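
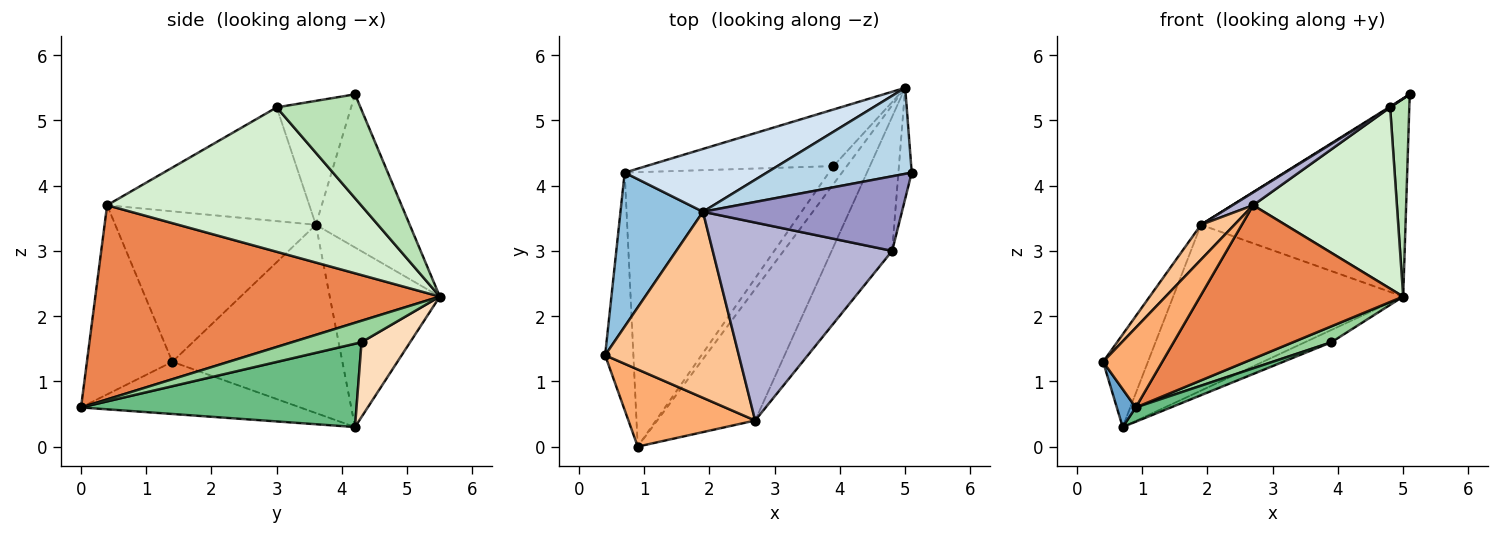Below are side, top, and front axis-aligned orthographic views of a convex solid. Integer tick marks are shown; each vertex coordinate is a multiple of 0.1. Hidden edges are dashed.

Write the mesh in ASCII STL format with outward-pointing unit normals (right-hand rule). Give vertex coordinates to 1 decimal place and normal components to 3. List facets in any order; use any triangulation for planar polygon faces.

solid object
 facet normal -0.877 -0.076 -0.475
  outer loop
   vertex 0.9 0.0 0.6
   vertex 0.4 1.4 1.3
   vertex 0.7 4.2 0.3
  endloop
 endfacet
 facet normal -0.890 0.235 0.390
  outer loop
   vertex 1.9 3.6 3.4
   vertex 0.7 4.2 0.3
   vertex 0.4 1.4 1.3
  endloop
 endfacet
 facet normal -0.388 0.845 0.367
  outer loop
   vertex 1.9 3.6 3.4
   vertex 5.1 4.2 5.4
   vertex 5.0 5.5 2.3
  endloop
 endfacet
 facet normal -0.408 0.854 0.323
  outer loop
   vertex 1.9 3.6 3.4
   vertex 5.0 5.5 2.3
   vertex 0.7 4.2 0.3
  endloop
 endfacet
 facet normal 0.790 -0.466 -0.399
  outer loop
   vertex 2.7 0.4 3.7
   vertex 0.9 0.0 0.6
   vertex 5.0 5.5 2.3
  endloop
 endfacet
 facet normal -0.720 -0.498 0.483
  outer loop
   vertex 2.7 0.4 3.7
   vertex 0.4 1.4 1.3
   vertex 0.9 0.0 0.6
  endloop
 endfacet
 facet normal -0.742 -0.124 0.659
  outer loop
   vertex 2.7 0.4 3.7
   vertex 1.9 3.6 3.4
   vertex 0.4 1.4 1.3
  endloop
 endfacet
 facet normal 0.364 0.198 -0.910
  outer loop
   vertex 3.9 4.3 1.6
   vertex 0.7 4.2 0.3
   vertex 5.0 5.5 2.3
  endloop
 endfacet
 facet normal 0.377 -0.048 -0.925
  outer loop
   vertex 3.9 4.3 1.6
   vertex 0.9 0.0 0.6
   vertex 0.7 4.2 0.3
  endloop
 endfacet
 facet normal 0.768 -0.424 -0.480
  outer loop
   vertex 3.9 4.3 1.6
   vertex 5.0 5.5 2.3
   vertex 0.9 0.0 0.6
  endloop
 endfacet
 facet normal 0.967 -0.221 -0.124
  outer loop
   vertex 4.8 3.0 5.2
   vertex 5.0 5.5 2.3
   vertex 5.1 4.2 5.4
  endloop
 endfacet
 facet normal 0.818 -0.463 -0.343
  outer loop
   vertex 4.8 3.0 5.2
   vertex 2.7 0.4 3.7
   vertex 5.0 5.5 2.3
  endloop
 endfacet
 facet normal -0.529 -0.009 0.849
  outer loop
   vertex 4.8 3.0 5.2
   vertex 5.1 4.2 5.4
   vertex 1.9 3.6 3.4
  endloop
 endfacet
 facet normal -0.535 -0.055 0.843
  outer loop
   vertex 4.8 3.0 5.2
   vertex 1.9 3.6 3.4
   vertex 2.7 0.4 3.7
  endloop
 endfacet
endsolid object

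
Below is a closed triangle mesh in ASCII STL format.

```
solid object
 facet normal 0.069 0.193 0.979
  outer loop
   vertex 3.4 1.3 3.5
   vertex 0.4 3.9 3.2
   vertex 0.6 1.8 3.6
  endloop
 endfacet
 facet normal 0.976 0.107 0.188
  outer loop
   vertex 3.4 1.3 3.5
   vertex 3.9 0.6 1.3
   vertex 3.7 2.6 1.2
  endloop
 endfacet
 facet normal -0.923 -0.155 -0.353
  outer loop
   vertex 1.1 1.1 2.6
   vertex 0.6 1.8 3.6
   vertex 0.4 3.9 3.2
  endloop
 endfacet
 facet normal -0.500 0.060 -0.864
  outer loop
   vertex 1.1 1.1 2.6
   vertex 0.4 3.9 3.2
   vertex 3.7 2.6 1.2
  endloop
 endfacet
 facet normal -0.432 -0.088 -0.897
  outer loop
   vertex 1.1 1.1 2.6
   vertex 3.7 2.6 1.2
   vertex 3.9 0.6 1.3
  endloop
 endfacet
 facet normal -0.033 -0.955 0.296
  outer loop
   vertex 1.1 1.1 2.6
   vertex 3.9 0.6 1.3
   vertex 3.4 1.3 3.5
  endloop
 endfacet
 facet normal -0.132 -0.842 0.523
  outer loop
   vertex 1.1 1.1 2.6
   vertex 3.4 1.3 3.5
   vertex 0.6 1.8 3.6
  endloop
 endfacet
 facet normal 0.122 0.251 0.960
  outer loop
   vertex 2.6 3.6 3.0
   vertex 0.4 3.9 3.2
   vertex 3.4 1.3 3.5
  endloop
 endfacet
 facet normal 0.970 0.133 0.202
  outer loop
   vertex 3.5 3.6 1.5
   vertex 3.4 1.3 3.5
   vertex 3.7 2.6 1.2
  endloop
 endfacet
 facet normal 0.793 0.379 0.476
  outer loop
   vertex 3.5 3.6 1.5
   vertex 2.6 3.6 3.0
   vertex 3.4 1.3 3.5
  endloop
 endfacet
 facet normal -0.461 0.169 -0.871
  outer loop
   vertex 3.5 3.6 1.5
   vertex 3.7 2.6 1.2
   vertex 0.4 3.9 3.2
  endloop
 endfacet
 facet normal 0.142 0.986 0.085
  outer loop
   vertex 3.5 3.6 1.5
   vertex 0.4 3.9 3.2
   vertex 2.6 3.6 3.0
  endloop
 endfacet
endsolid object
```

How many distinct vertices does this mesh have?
8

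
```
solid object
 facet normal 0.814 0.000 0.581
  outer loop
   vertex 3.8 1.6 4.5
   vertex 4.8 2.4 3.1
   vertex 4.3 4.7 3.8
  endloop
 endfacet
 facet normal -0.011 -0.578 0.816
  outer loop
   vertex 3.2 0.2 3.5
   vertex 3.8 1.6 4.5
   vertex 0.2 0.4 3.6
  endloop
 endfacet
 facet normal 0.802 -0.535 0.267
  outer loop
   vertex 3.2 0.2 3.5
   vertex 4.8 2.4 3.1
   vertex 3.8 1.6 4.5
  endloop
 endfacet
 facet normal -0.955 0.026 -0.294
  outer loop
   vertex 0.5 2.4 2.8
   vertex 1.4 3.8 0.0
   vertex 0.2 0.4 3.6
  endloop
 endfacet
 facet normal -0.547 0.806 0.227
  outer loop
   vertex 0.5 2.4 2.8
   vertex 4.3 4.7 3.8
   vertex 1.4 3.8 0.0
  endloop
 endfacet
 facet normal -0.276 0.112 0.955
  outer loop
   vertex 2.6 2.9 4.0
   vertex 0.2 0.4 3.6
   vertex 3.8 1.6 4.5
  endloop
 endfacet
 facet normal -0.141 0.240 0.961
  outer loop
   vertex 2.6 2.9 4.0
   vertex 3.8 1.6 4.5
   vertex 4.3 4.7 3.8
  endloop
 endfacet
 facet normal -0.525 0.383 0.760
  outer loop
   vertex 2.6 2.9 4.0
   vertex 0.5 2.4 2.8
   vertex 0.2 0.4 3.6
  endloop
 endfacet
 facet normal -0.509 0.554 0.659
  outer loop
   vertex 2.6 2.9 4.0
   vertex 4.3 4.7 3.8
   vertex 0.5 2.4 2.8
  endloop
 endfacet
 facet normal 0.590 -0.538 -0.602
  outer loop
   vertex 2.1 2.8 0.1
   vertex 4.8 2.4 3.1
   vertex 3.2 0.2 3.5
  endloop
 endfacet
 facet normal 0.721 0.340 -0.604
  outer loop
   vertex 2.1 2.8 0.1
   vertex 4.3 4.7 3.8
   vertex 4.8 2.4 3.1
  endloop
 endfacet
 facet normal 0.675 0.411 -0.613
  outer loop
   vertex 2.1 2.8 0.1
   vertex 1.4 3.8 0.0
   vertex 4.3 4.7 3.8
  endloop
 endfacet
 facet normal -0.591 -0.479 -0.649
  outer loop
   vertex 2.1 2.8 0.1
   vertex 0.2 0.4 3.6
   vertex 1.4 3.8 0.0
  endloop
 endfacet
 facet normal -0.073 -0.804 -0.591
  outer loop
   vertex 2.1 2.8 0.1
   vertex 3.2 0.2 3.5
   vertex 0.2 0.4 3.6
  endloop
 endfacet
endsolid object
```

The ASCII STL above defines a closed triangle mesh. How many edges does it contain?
21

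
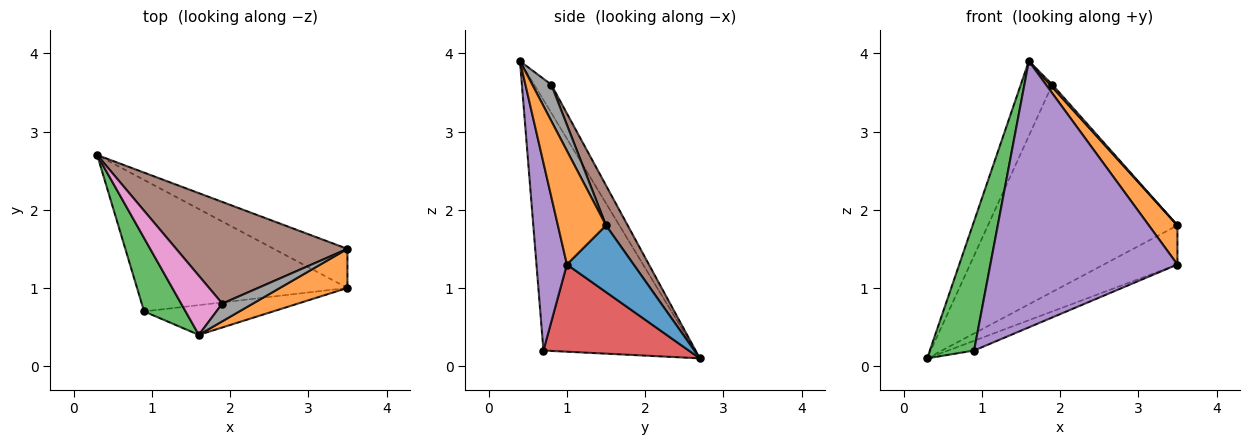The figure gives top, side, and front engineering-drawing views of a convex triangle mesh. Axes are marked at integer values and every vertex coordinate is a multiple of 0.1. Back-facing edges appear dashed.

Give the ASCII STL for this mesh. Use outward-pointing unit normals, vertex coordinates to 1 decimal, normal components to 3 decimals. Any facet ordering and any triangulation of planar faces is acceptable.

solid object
 facet normal 0.540 0.595 -0.595
  outer loop
   vertex 3.5 1.0 1.3
   vertex 0.3 2.7 0.1
   vertex 3.5 1.5 1.8
  endloop
 endfacet
 facet normal 0.766 -0.455 0.455
  outer loop
   vertex 3.5 1.0 1.3
   vertex 3.5 1.5 1.8
   vertex 1.6 0.4 3.9
  endloop
 endfacet
 facet normal -0.948 -0.277 0.157
  outer loop
   vertex 0.9 0.7 0.2
   vertex 1.6 0.4 3.9
   vertex 0.3 2.7 0.1
  endloop
 endfacet
 facet normal 0.382 0.069 -0.922
  outer loop
   vertex 0.9 0.7 0.2
   vertex 0.3 2.7 0.1
   vertex 3.5 1.0 1.3
  endloop
 endfacet
 facet normal 0.160 -0.981 -0.110
  outer loop
   vertex 0.9 0.7 0.2
   vertex 3.5 1.0 1.3
   vertex 1.6 0.4 3.9
  endloop
 endfacet
 facet normal 0.102 0.893 0.438
  outer loop
   vertex 1.9 0.8 3.6
   vertex 3.5 1.5 1.8
   vertex 0.3 2.7 0.1
  endloop
 endfacet
 facet normal -0.392 0.722 0.571
  outer loop
   vertex 1.9 0.8 3.6
   vertex 0.3 2.7 0.1
   vertex 1.6 0.4 3.9
  endloop
 endfacet
 facet normal 0.761 -0.090 0.642
  outer loop
   vertex 1.9 0.8 3.6
   vertex 1.6 0.4 3.9
   vertex 3.5 1.5 1.8
  endloop
 endfacet
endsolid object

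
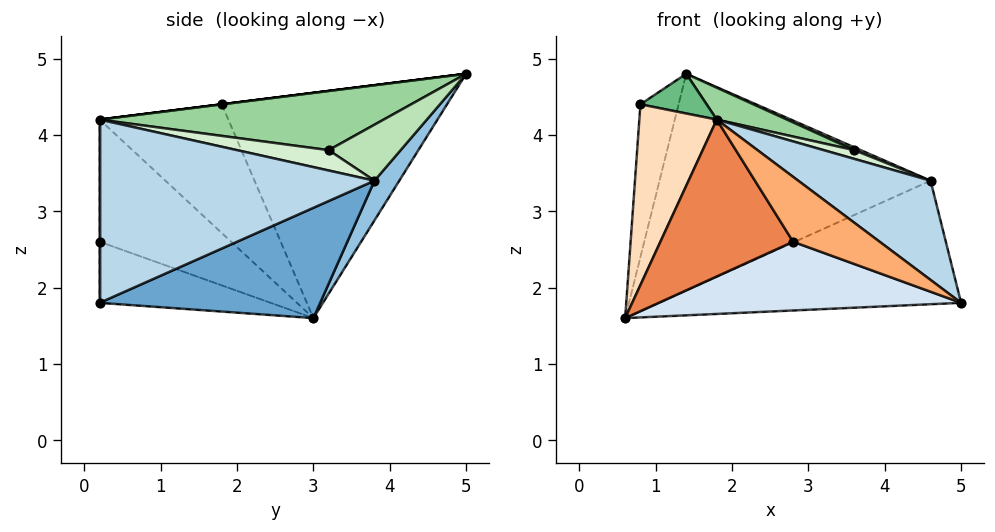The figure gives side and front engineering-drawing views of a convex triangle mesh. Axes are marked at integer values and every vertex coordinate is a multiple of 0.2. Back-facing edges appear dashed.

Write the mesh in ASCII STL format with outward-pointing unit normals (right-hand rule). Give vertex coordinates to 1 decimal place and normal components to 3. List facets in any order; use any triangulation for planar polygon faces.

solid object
 facet normal 0.303 0.415 -0.858
  outer loop
   vertex 4.6 3.8 3.4
   vertex 5.0 0.2 1.8
   vertex 0.6 3.0 1.6
  endloop
 endfacet
 facet normal 0.077 0.837 -0.542
  outer loop
   vertex 4.6 3.8 3.4
   vertex 0.6 3.0 1.6
   vertex 1.4 5.0 4.8
  endloop
 endfacet
 facet normal 0.576 -0.278 0.769
  outer loop
   vertex 4.6 3.8 3.4
   vertex 1.8 0.2 4.2
   vertex 5.0 0.2 1.8
  endloop
 endfacet
 facet normal -0.293 -0.517 -0.804
  outer loop
   vertex 2.8 0.2 2.6
   vertex 0.6 3.0 1.6
   vertex 5.0 0.2 1.8
  endloop
 endfacet
 facet normal -0.644 -0.650 -0.403
  outer loop
   vertex 2.8 0.2 2.6
   vertex 1.8 0.2 4.2
   vertex 0.6 3.0 1.6
  endloop
 endfacet
 facet normal 0.000 -1.000 0.000
  outer loop
   vertex 2.8 0.2 2.6
   vertex 5.0 0.2 1.8
   vertex 1.8 0.2 4.2
  endloop
 endfacet
 facet normal -0.976 0.165 0.141
  outer loop
   vertex 0.8 1.8 4.4
   vertex 1.4 5.0 4.8
   vertex 0.6 3.0 1.6
  endloop
 endfacet
 facet normal -0.846 -0.509 -0.158
  outer loop
   vertex 0.8 1.8 4.4
   vertex 0.6 3.0 1.6
   vertex 1.8 0.2 4.2
  endloop
 endfacet
 facet normal 0.000 -0.124 0.992
  outer loop
   vertex 0.8 1.8 4.4
   vertex 1.8 0.2 4.2
   vertex 1.4 5.0 4.8
  endloop
 endfacet
 facet normal 0.352 -0.087 0.932
  outer loop
   vertex 3.6 3.2 3.8
   vertex 1.4 5.0 4.8
   vertex 1.8 0.2 4.2
  endloop
 endfacet
 facet normal 0.389 -0.035 0.920
  outer loop
   vertex 3.6 3.2 3.8
   vertex 4.6 3.8 3.4
   vertex 1.4 5.0 4.8
  endloop
 endfacet
 facet normal 0.442 -0.147 0.885
  outer loop
   vertex 3.6 3.2 3.8
   vertex 1.8 0.2 4.2
   vertex 4.6 3.8 3.4
  endloop
 endfacet
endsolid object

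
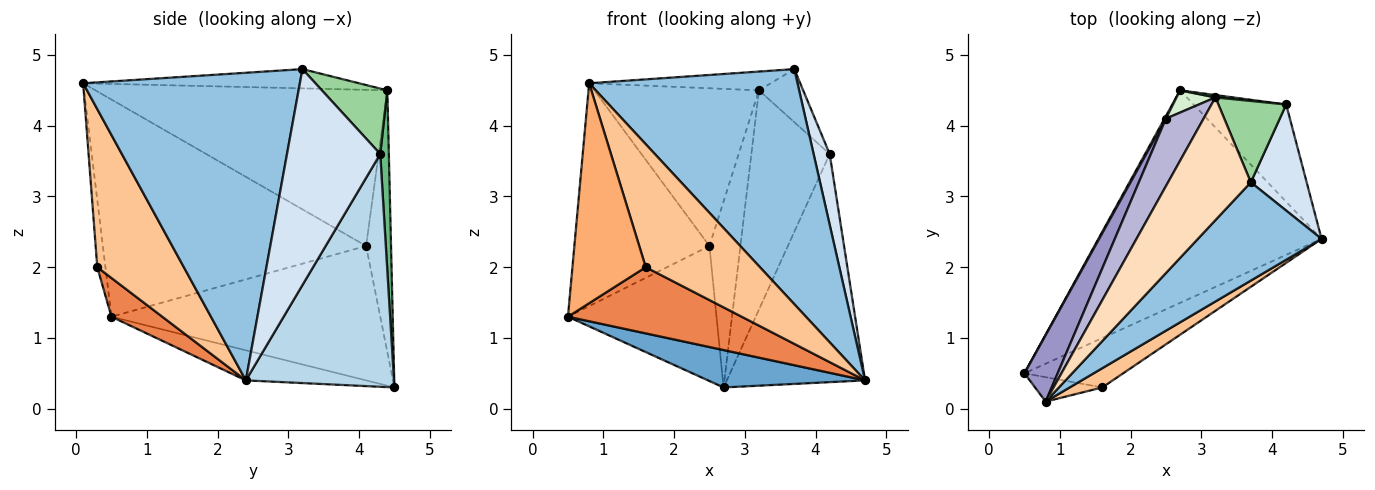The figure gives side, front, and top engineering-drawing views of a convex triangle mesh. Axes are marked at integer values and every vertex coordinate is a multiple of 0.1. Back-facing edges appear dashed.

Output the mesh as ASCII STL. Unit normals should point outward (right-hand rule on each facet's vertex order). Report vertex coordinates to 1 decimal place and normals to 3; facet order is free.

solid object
 facet normal -0.132 -0.172 -0.976
  outer loop
   vertex 2.7 4.5 0.3
   vertex 4.7 2.4 0.4
   vertex 0.5 0.5 1.3
  endloop
 endfacet
 facet normal 0.692 -0.666 0.278
  outer loop
   vertex 0.8 0.1 4.6
   vertex 4.7 2.4 0.4
   vertex 3.7 3.2 4.8
  endloop
 endfacet
 facet normal 0.702 0.655 -0.279
  outer loop
   vertex 4.2 4.3 3.6
   vertex 4.7 2.4 0.4
   vertex 2.7 4.5 0.3
  endloop
 endfacet
 facet normal 0.955 -0.165 0.247
  outer loop
   vertex 4.2 4.3 3.6
   vertex 3.7 3.2 4.8
   vertex 4.7 2.4 0.4
  endloop
 endfacet
 facet normal 0.228 -0.781 -0.582
  outer loop
   vertex 1.6 0.3 2.0
   vertex 0.5 0.5 1.3
   vertex 4.7 2.4 0.4
  endloop
 endfacet
 facet normal -0.110 -0.988 -0.110
  outer loop
   vertex 1.6 0.3 2.0
   vertex 0.8 0.1 4.6
   vertex 0.5 0.5 1.3
  endloop
 endfacet
 facet normal 0.599 -0.791 0.124
  outer loop
   vertex 1.6 0.3 2.0
   vertex 4.7 2.4 0.4
   vertex 0.8 0.1 4.6
  endloop
 endfacet
 facet normal -0.224 0.147 0.963
  outer loop
   vertex 3.2 4.4 4.5
   vertex 0.8 0.1 4.6
   vertex 3.7 3.2 4.8
  endloop
 endfacet
 facet normal 0.109 0.994 0.011
  outer loop
   vertex 3.2 4.4 4.5
   vertex 4.2 4.3 3.6
   vertex 2.7 4.5 0.3
  endloop
 endfacet
 facet normal 0.629 0.425 0.651
  outer loop
   vertex 3.2 4.4 4.5
   vertex 3.7 3.2 4.8
   vertex 4.2 4.3 3.6
  endloop
 endfacet
 facet normal -0.875 0.484 0.009
  outer loop
   vertex 2.5 4.1 2.3
   vertex 2.7 4.5 0.3
   vertex 0.5 0.5 1.3
  endloop
 endfacet
 facet normal -0.624 0.776 0.093
  outer loop
   vertex 2.5 4.1 2.3
   vertex 3.2 4.4 4.5
   vertex 2.7 4.5 0.3
  endloop
 endfacet
 facet normal -0.882 0.452 0.135
  outer loop
   vertex 2.5 4.1 2.3
   vertex 0.5 0.5 1.3
   vertex 0.8 0.1 4.6
  endloop
 endfacet
 facet normal -0.852 0.481 0.206
  outer loop
   vertex 2.5 4.1 2.3
   vertex 0.8 0.1 4.6
   vertex 3.2 4.4 4.5
  endloop
 endfacet
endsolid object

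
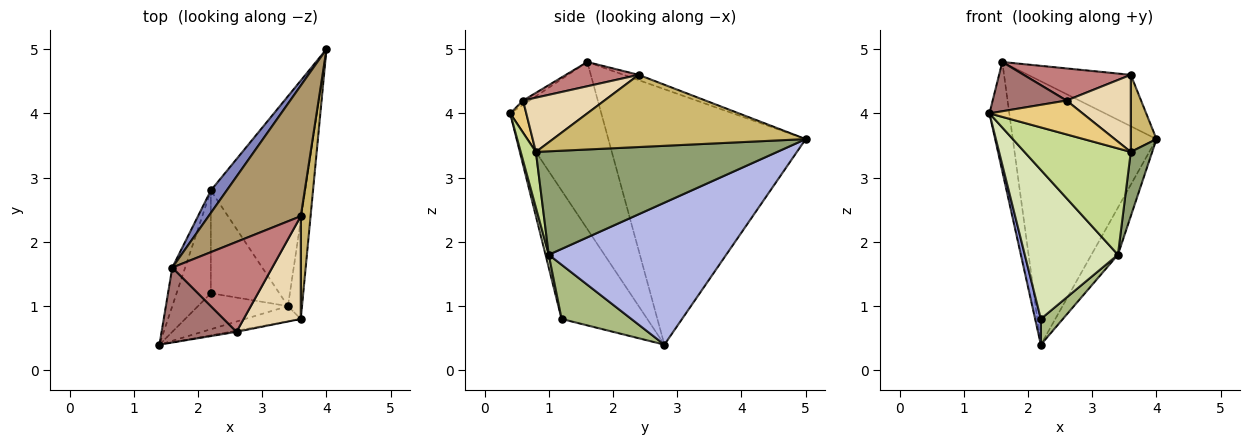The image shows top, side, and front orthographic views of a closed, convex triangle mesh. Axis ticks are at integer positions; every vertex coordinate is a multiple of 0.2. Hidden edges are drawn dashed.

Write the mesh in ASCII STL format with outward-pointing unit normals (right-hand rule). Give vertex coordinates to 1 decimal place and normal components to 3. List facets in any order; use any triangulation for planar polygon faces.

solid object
 facet normal -0.974 0.212 -0.075
  outer loop
   vertex 1.6 1.6 4.8
   vertex 2.2 2.8 0.4
   vertex 1.4 0.4 4.0
  endloop
 endfacet
 facet normal -0.808 0.588 0.050
  outer loop
   vertex 1.6 1.6 4.8
   vertex 4.0 5.0 3.6
   vertex 2.2 2.8 0.4
  endloop
 endfacet
 facet normal -0.964 -0.064 -0.257
  outer loop
   vertex 2.2 1.2 0.8
   vertex 1.4 0.4 4.0
   vertex 2.2 2.8 0.4
  endloop
 endfacet
 facet normal 0.826 0.123 -0.550
  outer loop
   vertex 3.4 1.0 1.8
   vertex 2.2 2.8 0.4
   vertex 4.0 5.0 3.6
  endloop
 endfacet
 facet normal 0.987 -0.088 -0.134
  outer loop
   vertex 3.4 1.0 1.8
   vertex 4.0 5.0 3.6
   vertex 3.6 0.8 3.4
  endloop
 endfacet
 facet normal 0.609 -0.192 -0.769
  outer loop
   vertex 3.4 1.0 1.8
   vertex 2.2 1.2 0.8
   vertex 2.2 2.8 0.4
  endloop
 endfacet
 facet normal 0.140 -0.980 -0.140
  outer loop
   vertex 3.4 1.0 1.8
   vertex 3.6 0.8 3.4
   vertex 1.4 0.4 4.0
  endloop
 endfacet
 facet normal 0.034 -0.972 -0.235
  outer loop
   vertex 3.4 1.0 1.8
   vertex 1.4 0.4 4.0
   vertex 2.2 1.2 0.8
  endloop
 endfacet
 facet normal -0.053 0.366 0.929
  outer loop
   vertex 3.6 2.4 4.6
   vertex 4.0 5.0 3.6
   vertex 1.6 1.6 4.8
  endloop
 endfacet
 facet normal 0.986 -0.100 0.134
  outer loop
   vertex 3.6 2.4 4.6
   vertex 3.6 0.8 3.4
   vertex 4.0 5.0 3.6
  endloop
 endfacet
 facet normal 0.170 -0.985 -0.034
  outer loop
   vertex 2.6 0.6 4.2
   vertex 1.4 0.4 4.0
   vertex 3.6 0.8 3.4
  endloop
 endfacet
 facet normal 0.605 -0.478 0.637
  outer loop
   vertex 2.6 0.6 4.2
   vertex 3.6 0.8 3.4
   vertex 3.6 2.4 4.6
  endloop
 endfacet
 facet normal -0.048 -0.549 0.835
  outer loop
   vertex 2.6 0.6 4.2
   vertex 1.6 1.6 4.8
   vertex 1.4 0.4 4.0
  endloop
 endfacet
 facet normal 0.223 -0.328 0.918
  outer loop
   vertex 2.6 0.6 4.2
   vertex 3.6 2.4 4.6
   vertex 1.6 1.6 4.8
  endloop
 endfacet
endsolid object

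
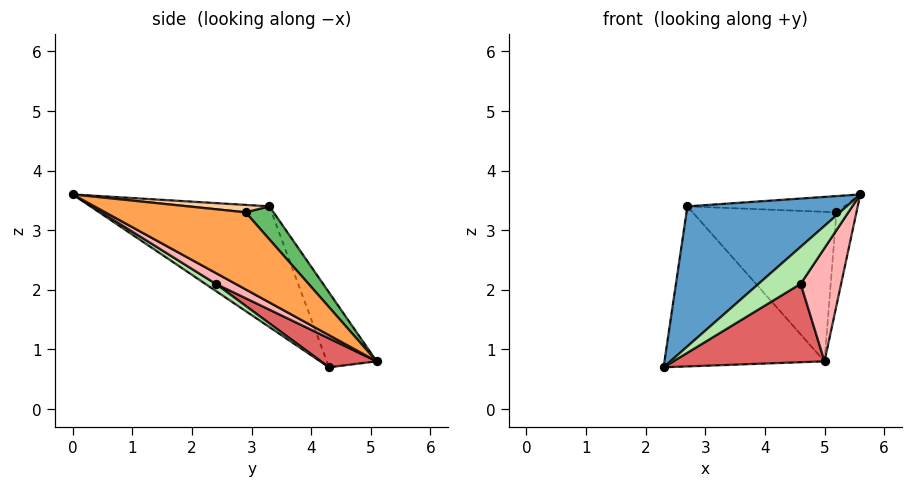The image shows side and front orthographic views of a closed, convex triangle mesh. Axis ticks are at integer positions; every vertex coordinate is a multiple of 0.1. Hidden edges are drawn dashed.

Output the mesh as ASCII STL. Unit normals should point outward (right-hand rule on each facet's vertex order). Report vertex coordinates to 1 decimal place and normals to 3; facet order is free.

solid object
 facet normal -0.740 -0.659 -0.134
  outer loop
   vertex 2.7 3.3 3.4
   vertex 2.3 4.3 0.7
   vertex 5.6 0.0 3.6
  endloop
 endfacet
 facet normal -0.277 0.887 0.370
  outer loop
   vertex 2.7 3.3 3.4
   vertex 5.0 5.1 0.8
   vertex 2.3 4.3 0.7
  endloop
 endfacet
 facet normal 0.989 0.141 0.045
  outer loop
   vertex 5.2 2.9 3.3
   vertex 5.6 0.0 3.6
   vertex 5.0 5.1 0.8
  endloop
 endfacet
 facet normal 0.057 0.111 0.992
  outer loop
   vertex 5.2 2.9 3.3
   vertex 2.7 3.3 3.4
   vertex 5.6 0.0 3.6
  endloop
 endfacet
 facet normal 0.146 0.748 0.647
  outer loop
   vertex 5.2 2.9 3.3
   vertex 5.0 5.1 0.8
   vertex 2.7 3.3 3.4
  endloop
 endfacet
 facet normal 0.122 -0.489 -0.864
  outer loop
   vertex 4.6 2.4 2.1
   vertex 5.6 0.0 3.6
   vertex 2.3 4.3 0.7
  endloop
 endfacet
 facet normal 0.165 -0.448 -0.879
  outer loop
   vertex 4.6 2.4 2.1
   vertex 2.3 4.3 0.7
   vertex 5.0 5.1 0.8
  endloop
 endfacet
 facet normal 0.220 -0.449 -0.866
  outer loop
   vertex 4.6 2.4 2.1
   vertex 5.0 5.1 0.8
   vertex 5.6 0.0 3.6
  endloop
 endfacet
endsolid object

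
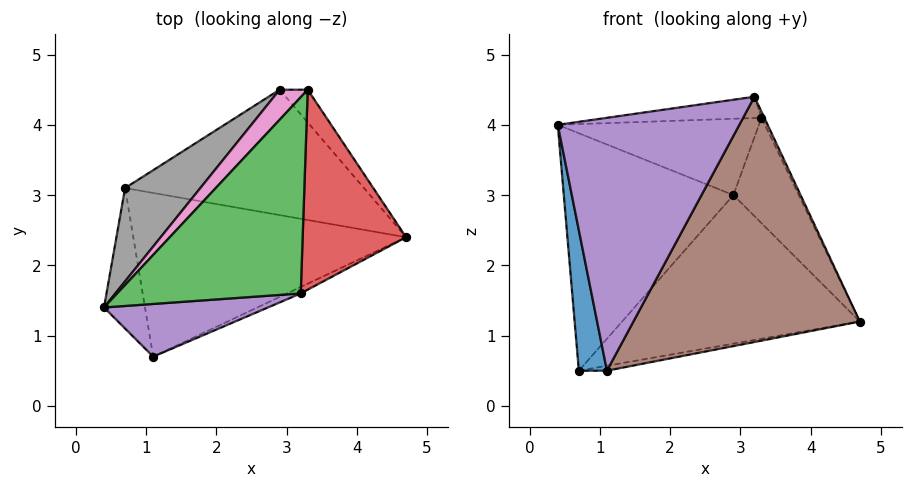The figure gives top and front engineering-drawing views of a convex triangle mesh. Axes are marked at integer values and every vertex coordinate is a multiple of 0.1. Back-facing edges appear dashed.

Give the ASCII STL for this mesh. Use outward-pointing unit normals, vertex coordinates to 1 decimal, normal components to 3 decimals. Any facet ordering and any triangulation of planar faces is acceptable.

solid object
 facet normal -0.973 -0.162 -0.162
  outer loop
   vertex 1.1 0.7 0.5
   vertex 0.4 1.4 4.0
   vertex 0.7 3.1 0.5
  endloop
 endfacet
 facet normal 0.177 0.030 -0.984
  outer loop
   vertex 1.1 0.7 0.5
   vertex 0.7 3.1 0.5
   vertex 4.7 2.4 1.2
  endloop
 endfacet
 facet normal -0.148 0.107 0.983
  outer loop
   vertex 3.2 1.6 4.4
   vertex 3.3 4.5 4.1
   vertex 0.4 1.4 4.0
  endloop
 endfacet
 facet normal 0.904 0.013 0.427
  outer loop
   vertex 3.2 1.6 4.4
   vertex 4.7 2.4 1.2
   vertex 3.3 4.5 4.1
  endloop
 endfacet
 facet normal 0.041 -0.978 0.204
  outer loop
   vertex 3.2 1.6 4.4
   vertex 0.4 1.4 4.0
   vertex 1.1 0.7 0.5
  endloop
 endfacet
 facet normal 0.431 -0.902 -0.024
  outer loop
   vertex 3.2 1.6 4.4
   vertex 1.1 0.7 0.5
   vertex 4.7 2.4 1.2
  endloop
 endfacet
 facet normal -0.710 0.656 0.258
  outer loop
   vertex 2.9 4.5 3.0
   vertex 0.4 1.4 4.0
   vertex 3.3 4.5 4.1
  endloop
 endfacet
 facet normal -0.710 0.656 0.258
  outer loop
   vertex 2.9 4.5 3.0
   vertex 0.7 3.1 0.5
   vertex 0.4 1.4 4.0
  endloop
 endfacet
 facet normal 0.633 0.739 -0.230
  outer loop
   vertex 2.9 4.5 3.0
   vertex 3.3 4.5 4.1
   vertex 4.7 2.4 1.2
  endloop
 endfacet
 facet normal 0.239 0.742 -0.626
  outer loop
   vertex 2.9 4.5 3.0
   vertex 4.7 2.4 1.2
   vertex 0.7 3.1 0.5
  endloop
 endfacet
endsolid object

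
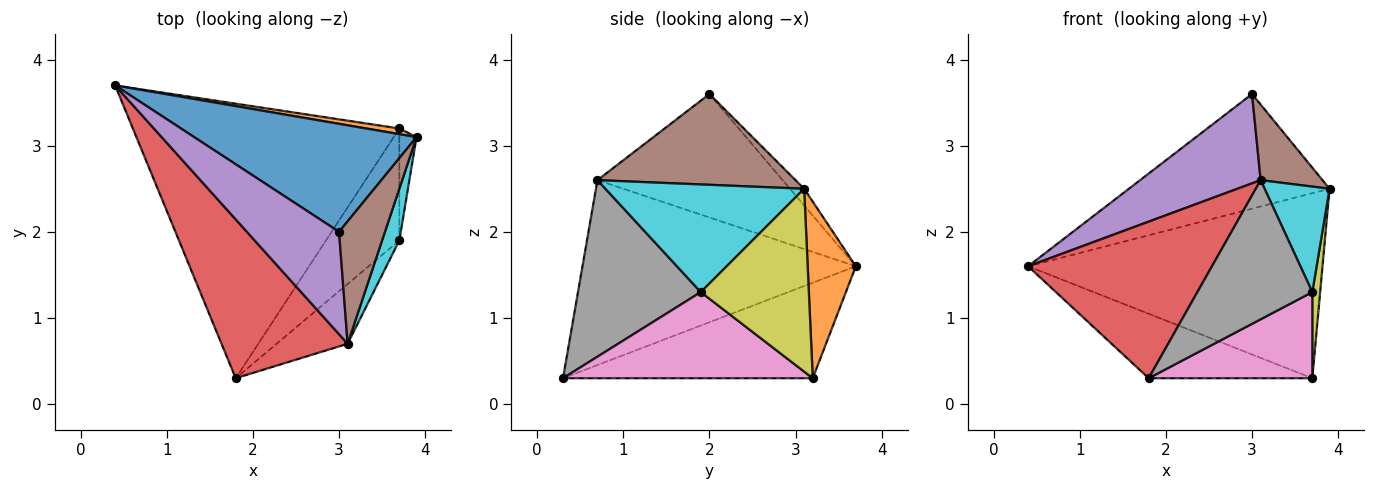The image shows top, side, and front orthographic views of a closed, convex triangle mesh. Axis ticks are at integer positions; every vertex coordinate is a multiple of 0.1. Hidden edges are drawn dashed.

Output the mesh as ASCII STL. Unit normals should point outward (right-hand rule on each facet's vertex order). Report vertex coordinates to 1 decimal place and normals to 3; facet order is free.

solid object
 facet normal -0.051 0.727 0.685
  outer loop
   vertex 3.0 2.0 3.6
   vertex 3.9 3.1 2.5
   vertex 0.4 3.7 1.6
  endloop
 endfacet
 facet normal 0.161 0.986 0.030
  outer loop
   vertex 3.7 3.2 0.3
   vertex 0.4 3.7 1.6
   vertex 3.9 3.1 2.5
  endloop
 endfacet
 facet normal -0.329 0.216 -0.919
  outer loop
   vertex 3.7 3.2 0.3
   vertex 1.8 0.3 0.3
   vertex 0.4 3.7 1.6
  endloop
 endfacet
 facet normal -0.722 -0.486 0.493
  outer loop
   vertex 3.1 0.7 2.6
   vertex 0.4 3.7 1.6
   vertex 1.8 0.3 0.3
  endloop
 endfacet
 facet normal -0.710 -0.463 0.530
  outer loop
   vertex 3.1 0.7 2.6
   vertex 3.0 2.0 3.6
   vertex 0.4 3.7 1.6
  endloop
 endfacet
 facet normal 0.860 -0.268 0.435
  outer loop
   vertex 3.1 0.7 2.6
   vertex 3.9 3.1 2.5
   vertex 3.0 2.0 3.6
  endloop
 endfacet
 facet normal 0.681 -0.446 -0.580
  outer loop
   vertex 3.7 1.9 1.3
   vertex 1.8 0.3 0.3
   vertex 3.7 3.2 0.3
  endloop
 endfacet
 facet normal 0.700 -0.656 -0.282
  outer loop
   vertex 3.7 1.9 1.3
   vertex 3.1 0.7 2.6
   vertex 1.8 0.3 0.3
  endloop
 endfacet
 facet normal 0.993 -0.072 -0.094
  outer loop
   vertex 3.7 1.9 1.3
   vertex 3.7 3.2 0.3
   vertex 3.9 3.1 2.5
  endloop
 endfacet
 facet normal 0.940 -0.307 0.150
  outer loop
   vertex 3.7 1.9 1.3
   vertex 3.9 3.1 2.5
   vertex 3.1 0.7 2.6
  endloop
 endfacet
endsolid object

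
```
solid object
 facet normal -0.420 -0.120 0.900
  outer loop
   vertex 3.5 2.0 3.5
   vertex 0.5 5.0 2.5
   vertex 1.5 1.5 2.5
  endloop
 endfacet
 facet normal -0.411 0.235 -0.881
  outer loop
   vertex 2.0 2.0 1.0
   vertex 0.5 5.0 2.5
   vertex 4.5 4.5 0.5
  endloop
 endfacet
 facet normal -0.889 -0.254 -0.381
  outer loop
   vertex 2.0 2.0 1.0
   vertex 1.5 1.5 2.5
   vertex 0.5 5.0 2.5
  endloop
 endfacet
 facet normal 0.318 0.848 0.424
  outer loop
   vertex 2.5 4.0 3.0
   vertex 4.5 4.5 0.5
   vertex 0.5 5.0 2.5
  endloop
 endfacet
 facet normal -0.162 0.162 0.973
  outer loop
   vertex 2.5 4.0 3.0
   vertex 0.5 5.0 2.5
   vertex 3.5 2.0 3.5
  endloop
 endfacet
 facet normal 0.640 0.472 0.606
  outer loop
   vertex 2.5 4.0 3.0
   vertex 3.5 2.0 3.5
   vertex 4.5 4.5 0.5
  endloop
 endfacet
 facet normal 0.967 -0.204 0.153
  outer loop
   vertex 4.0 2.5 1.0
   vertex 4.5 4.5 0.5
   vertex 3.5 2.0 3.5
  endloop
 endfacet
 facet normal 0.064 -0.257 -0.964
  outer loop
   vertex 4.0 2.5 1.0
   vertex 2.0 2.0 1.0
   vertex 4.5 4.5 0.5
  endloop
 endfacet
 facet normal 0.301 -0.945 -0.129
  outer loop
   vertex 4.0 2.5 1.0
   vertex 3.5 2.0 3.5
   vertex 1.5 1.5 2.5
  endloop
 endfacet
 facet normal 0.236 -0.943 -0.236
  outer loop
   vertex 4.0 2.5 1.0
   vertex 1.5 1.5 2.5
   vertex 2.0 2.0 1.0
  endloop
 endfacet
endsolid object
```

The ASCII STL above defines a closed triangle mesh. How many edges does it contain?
15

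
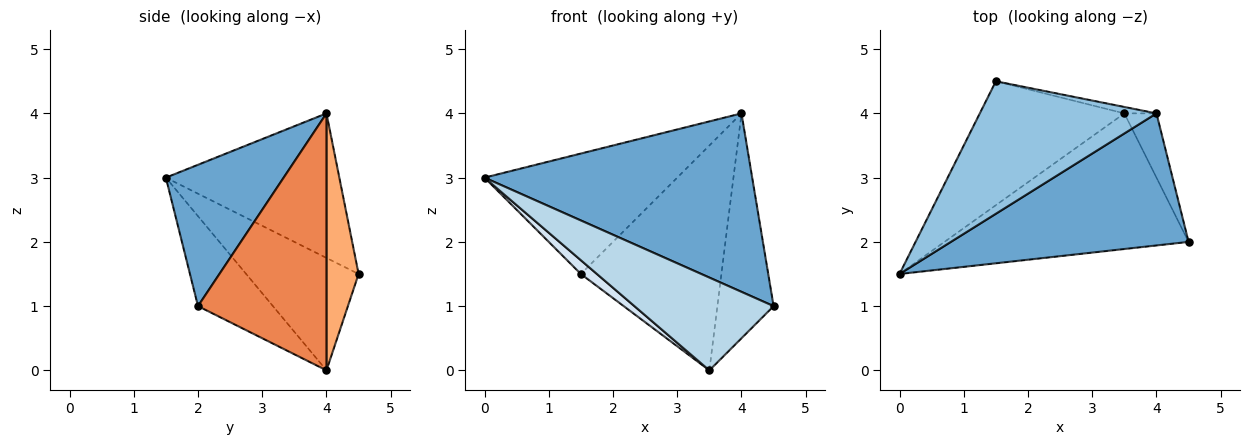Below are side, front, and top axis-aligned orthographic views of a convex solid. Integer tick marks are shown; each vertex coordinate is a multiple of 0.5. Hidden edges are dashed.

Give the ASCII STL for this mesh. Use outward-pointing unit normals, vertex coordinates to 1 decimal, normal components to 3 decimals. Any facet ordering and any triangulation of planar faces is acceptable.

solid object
 facet normal 0.333 -0.758 0.561
  outer loop
   vertex 4.0 4.0 4.0
   vertex 0.0 1.5 3.0
   vertex 4.5 2.0 1.0
  endloop
 endfacet
 facet normal -0.518 0.575 0.633
  outer loop
   vertex 4.0 4.0 4.0
   vertex 1.5 4.5 1.5
   vertex 0.0 1.5 3.0
  endloop
 endfacet
 facet normal -0.291 -0.540 -0.790
  outer loop
   vertex 3.5 4.0 0.0
   vertex 4.5 2.0 1.0
   vertex 0.0 1.5 3.0
  endloop
 endfacet
 facet normal -0.612 -0.087 -0.786
  outer loop
   vertex 3.5 4.0 0.0
   vertex 0.0 1.5 3.0
   vertex 1.5 4.5 1.5
  endloop
 endfacet
 facet normal 0.910 0.398 -0.114
  outer loop
   vertex 3.5 4.0 0.0
   vertex 4.0 4.0 4.0
   vertex 4.5 2.0 1.0
  endloop
 endfacet
 facet normal 0.223 0.974 -0.028
  outer loop
   vertex 3.5 4.0 0.0
   vertex 1.5 4.5 1.5
   vertex 4.0 4.0 4.0
  endloop
 endfacet
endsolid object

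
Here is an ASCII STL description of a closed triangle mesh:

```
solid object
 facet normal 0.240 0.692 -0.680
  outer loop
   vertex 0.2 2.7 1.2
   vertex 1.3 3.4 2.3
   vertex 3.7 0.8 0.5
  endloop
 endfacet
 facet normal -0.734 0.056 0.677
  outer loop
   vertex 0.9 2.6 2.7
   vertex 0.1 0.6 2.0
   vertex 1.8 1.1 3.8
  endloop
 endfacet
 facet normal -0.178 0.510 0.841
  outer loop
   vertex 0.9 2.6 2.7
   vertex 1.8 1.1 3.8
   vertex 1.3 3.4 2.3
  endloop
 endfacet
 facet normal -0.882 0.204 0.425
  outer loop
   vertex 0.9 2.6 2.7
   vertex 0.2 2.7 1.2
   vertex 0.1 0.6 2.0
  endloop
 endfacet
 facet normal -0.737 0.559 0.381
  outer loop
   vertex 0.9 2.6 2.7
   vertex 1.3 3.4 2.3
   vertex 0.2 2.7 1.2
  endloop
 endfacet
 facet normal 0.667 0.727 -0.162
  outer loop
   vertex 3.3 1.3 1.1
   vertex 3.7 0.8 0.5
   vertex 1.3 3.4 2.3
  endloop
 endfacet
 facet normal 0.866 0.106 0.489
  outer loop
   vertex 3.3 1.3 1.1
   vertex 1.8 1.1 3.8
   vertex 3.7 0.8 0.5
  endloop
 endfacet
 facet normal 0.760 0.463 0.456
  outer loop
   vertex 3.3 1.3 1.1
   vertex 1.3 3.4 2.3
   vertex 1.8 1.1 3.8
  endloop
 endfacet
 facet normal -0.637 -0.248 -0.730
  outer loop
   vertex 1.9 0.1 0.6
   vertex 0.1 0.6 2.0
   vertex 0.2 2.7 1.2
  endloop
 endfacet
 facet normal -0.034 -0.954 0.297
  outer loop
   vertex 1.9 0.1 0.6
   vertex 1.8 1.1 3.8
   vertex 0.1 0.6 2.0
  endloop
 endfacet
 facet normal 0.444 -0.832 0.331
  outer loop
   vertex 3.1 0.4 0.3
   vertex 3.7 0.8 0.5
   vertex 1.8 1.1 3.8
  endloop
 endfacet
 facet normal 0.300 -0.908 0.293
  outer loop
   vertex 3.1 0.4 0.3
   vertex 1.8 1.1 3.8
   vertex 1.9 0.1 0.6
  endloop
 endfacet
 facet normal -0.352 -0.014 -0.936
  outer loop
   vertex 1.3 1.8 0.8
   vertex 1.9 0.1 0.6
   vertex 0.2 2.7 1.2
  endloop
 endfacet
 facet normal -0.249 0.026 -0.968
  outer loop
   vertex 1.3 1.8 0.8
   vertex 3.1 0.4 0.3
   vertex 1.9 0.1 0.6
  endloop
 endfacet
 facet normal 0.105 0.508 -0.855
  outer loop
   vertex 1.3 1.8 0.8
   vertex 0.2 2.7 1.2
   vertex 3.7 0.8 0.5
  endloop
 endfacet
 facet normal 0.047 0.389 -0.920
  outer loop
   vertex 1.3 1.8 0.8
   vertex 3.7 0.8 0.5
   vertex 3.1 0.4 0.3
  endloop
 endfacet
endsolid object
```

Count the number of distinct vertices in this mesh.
10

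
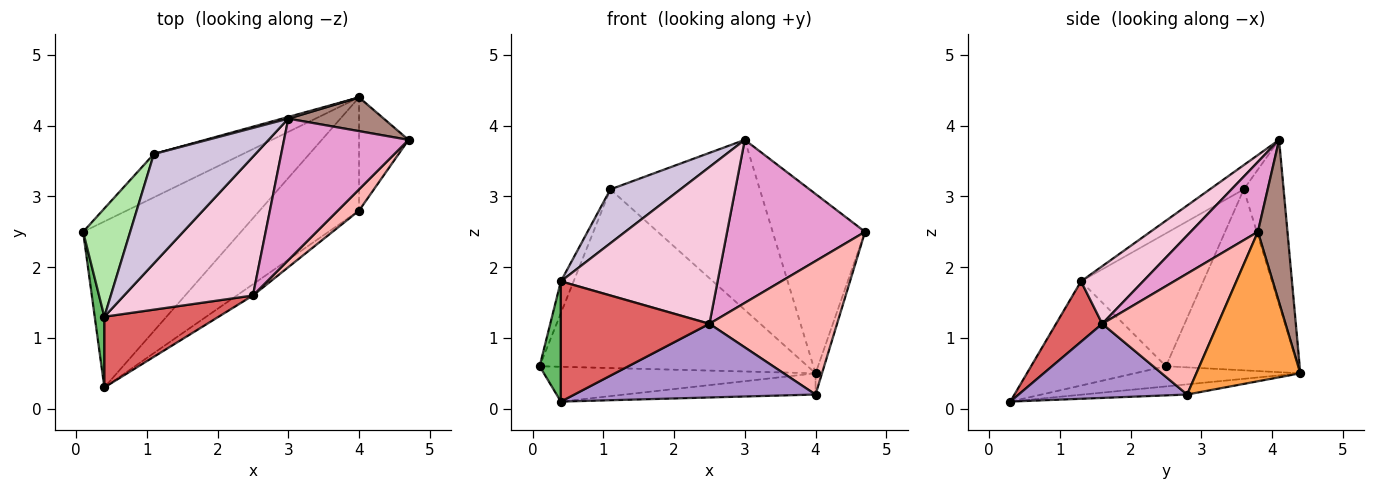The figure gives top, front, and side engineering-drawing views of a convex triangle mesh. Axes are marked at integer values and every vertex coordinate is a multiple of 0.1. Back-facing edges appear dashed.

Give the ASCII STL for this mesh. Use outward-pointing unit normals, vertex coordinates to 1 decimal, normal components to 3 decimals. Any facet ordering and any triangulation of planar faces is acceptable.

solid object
 facet normal -0.124 0.204 -0.971
  outer loop
   vertex 4.0 4.4 0.5
   vertex 0.4 0.3 0.1
   vertex 0.1 2.5 0.6
  endloop
 endfacet
 facet normal -0.432 0.876 -0.213
  outer loop
   vertex 1.1 3.6 3.1
   vertex 4.0 4.4 0.5
   vertex 0.1 2.5 0.6
  endloop
 endfacet
 facet normal 0.948 0.059 -0.314
  outer loop
   vertex 4.0 2.8 0.2
   vertex 4.0 4.4 0.5
   vertex 4.7 3.8 2.5
  endloop
 endfacet
 facet normal -0.100 0.183 -0.978
  outer loop
   vertex 4.0 2.8 0.2
   vertex 0.4 0.3 0.1
   vertex 4.0 4.4 0.5
  endloop
 endfacet
 facet normal -0.984 -0.155 0.091
  outer loop
   vertex 0.4 1.3 1.8
   vertex 0.1 2.5 0.6
   vertex 0.4 0.3 0.1
  endloop
 endfacet
 facet normal -0.938 0.098 0.332
  outer loop
   vertex 0.4 1.3 1.8
   vertex 1.1 3.6 3.1
   vertex 0.1 2.5 0.6
  endloop
 endfacet
 facet normal 0.259 -0.833 0.490
  outer loop
   vertex 2.5 1.6 1.2
   vertex 0.4 1.3 1.8
   vertex 0.4 0.3 0.1
  endloop
 endfacet
 facet normal 0.667 -0.736 0.117
  outer loop
   vertex 2.5 1.6 1.2
   vertex 4.0 2.8 0.2
   vertex 4.7 3.8 2.5
  endloop
 endfacet
 facet normal 0.568 -0.813 -0.124
  outer loop
   vertex 2.5 1.6 1.2
   vertex 0.4 0.3 0.1
   vertex 4.0 2.8 0.2
  endloop
 endfacet
 facet normal -0.209 -0.432 0.877
  outer loop
   vertex 3.0 4.1 3.8
   vertex 1.1 3.6 3.1
   vertex 0.4 1.3 1.8
  endloop
 endfacet
 facet normal 0.300 0.937 0.176
  outer loop
   vertex 3.0 4.1 3.8
   vertex 4.7 3.8 2.5
   vertex 4.0 4.4 0.5
  endloop
 endfacet
 facet normal -0.258 0.966 0.010
  outer loop
   vertex 3.0 4.1 3.8
   vertex 4.0 4.4 0.5
   vertex 1.1 3.6 3.1
  endloop
 endfacet
 facet normal 0.345 -0.709 0.615
  outer loop
   vertex 3.0 4.1 3.8
   vertex 2.5 1.6 1.2
   vertex 4.7 3.8 2.5
  endloop
 endfacet
 facet normal 0.284 -0.718 0.636
  outer loop
   vertex 3.0 4.1 3.8
   vertex 0.4 1.3 1.8
   vertex 2.5 1.6 1.2
  endloop
 endfacet
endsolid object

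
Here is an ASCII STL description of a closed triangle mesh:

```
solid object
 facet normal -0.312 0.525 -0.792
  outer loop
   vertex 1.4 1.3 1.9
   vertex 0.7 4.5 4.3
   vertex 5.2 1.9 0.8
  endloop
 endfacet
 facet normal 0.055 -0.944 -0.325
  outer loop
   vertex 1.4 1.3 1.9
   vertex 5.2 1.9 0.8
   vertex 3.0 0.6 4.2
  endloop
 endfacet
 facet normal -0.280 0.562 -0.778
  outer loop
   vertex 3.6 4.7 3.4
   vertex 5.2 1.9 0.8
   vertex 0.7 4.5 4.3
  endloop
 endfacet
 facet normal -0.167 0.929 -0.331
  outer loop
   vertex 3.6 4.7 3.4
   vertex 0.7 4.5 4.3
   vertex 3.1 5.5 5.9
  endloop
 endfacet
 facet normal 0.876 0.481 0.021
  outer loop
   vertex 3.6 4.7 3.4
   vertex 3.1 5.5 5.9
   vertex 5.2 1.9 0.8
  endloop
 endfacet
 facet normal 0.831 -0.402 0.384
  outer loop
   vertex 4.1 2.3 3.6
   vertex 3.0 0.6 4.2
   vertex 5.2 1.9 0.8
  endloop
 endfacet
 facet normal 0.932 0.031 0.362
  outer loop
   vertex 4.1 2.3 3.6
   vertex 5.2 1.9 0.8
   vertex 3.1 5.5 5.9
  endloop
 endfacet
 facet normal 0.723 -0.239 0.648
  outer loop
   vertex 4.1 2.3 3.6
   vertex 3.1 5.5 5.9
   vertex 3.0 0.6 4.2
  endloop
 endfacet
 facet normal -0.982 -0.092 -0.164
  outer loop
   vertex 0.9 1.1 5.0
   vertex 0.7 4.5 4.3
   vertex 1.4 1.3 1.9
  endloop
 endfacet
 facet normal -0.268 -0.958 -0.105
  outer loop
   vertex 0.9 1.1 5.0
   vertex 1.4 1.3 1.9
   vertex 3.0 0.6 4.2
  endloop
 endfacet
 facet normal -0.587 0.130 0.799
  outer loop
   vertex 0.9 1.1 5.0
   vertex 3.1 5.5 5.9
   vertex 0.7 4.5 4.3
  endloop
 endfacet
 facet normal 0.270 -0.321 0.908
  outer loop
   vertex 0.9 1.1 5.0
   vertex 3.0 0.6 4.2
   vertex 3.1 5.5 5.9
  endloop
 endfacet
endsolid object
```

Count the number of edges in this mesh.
18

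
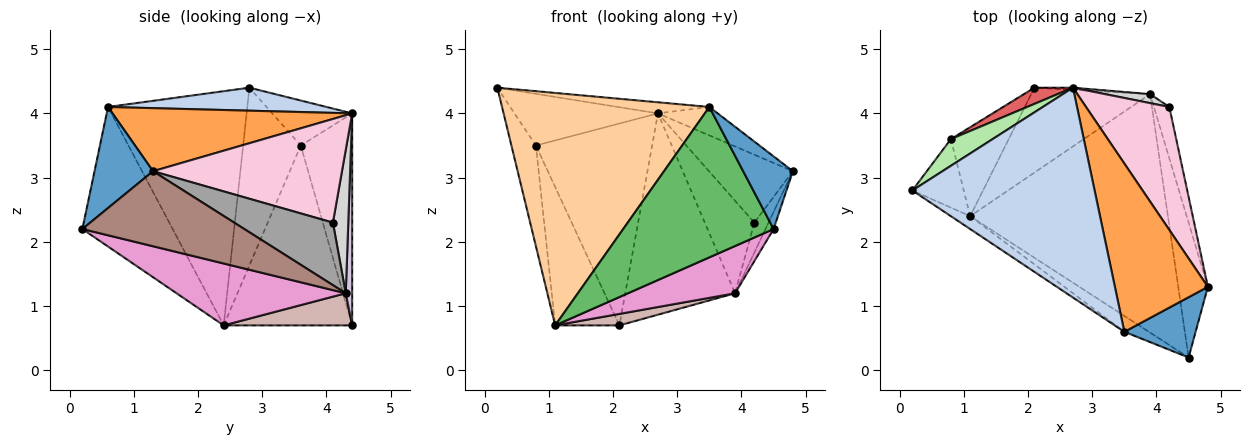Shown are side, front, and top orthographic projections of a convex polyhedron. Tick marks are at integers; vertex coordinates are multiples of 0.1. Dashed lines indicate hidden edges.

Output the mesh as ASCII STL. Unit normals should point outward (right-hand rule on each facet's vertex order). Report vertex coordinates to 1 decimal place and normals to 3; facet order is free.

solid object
 facet normal 0.671 -0.570 0.473
  outer loop
   vertex 3.5 0.6 4.1
   vertex 4.5 0.2 2.2
   vertex 4.8 1.3 3.1
  endloop
 endfacet
 facet normal 0.125 0.052 0.991
  outer loop
   vertex 3.5 0.6 4.1
   vertex 2.7 4.4 4.0
   vertex 0.2 2.8 4.4
  endloop
 endfacet
 facet normal 0.556 0.139 0.820
  outer loop
   vertex 3.5 0.6 4.1
   vertex 4.8 1.3 3.1
   vertex 2.7 4.4 4.0
  endloop
 endfacet
 facet normal -0.557 -0.829 -0.046
  outer loop
   vertex 1.1 2.4 0.7
   vertex 3.5 0.6 4.1
   vertex 0.2 2.8 4.4
  endloop
 endfacet
 facet normal -0.513 -0.854 -0.090
  outer loop
   vertex 1.1 2.4 0.7
   vertex 4.5 0.2 2.2
   vertex 3.5 0.6 4.1
  endloop
 endfacet
 facet normal -0.444 0.796 0.412
  outer loop
   vertex 0.8 3.6 3.5
   vertex 0.2 2.8 4.4
   vertex 2.7 4.4 4.0
  endloop
 endfacet
 facet normal -0.403 0.912 0.073
  outer loop
   vertex 0.8 3.6 3.5
   vertex 2.7 4.4 4.0
   vertex 2.1 4.4 0.7
  endloop
 endfacet
 facet normal -0.889 0.378 -0.257
  outer loop
   vertex 0.8 3.6 3.5
   vertex 1.1 2.4 0.7
   vertex 0.2 2.8 4.4
  endloop
 endfacet
 facet normal -0.860 0.430 -0.276
  outer loop
   vertex 0.8 3.6 3.5
   vertex 2.1 4.4 0.7
   vertex 1.1 2.4 0.7
  endloop
 endfacet
 facet normal 0.058 0.998 -0.011
  outer loop
   vertex 3.9 4.3 1.2
   vertex 2.1 4.4 0.7
   vertex 2.7 4.4 4.0
  endloop
 endfacet
 facet normal 0.929 0.047 -0.367
  outer loop
   vertex 3.9 4.3 1.2
   vertex 4.8 1.3 3.1
   vertex 4.5 0.2 2.2
  endloop
 endfacet
 facet normal 0.259 -0.129 -0.957
  outer loop
   vertex 3.9 4.3 1.2
   vertex 1.1 2.4 0.7
   vertex 2.1 4.4 0.7
  endloop
 endfacet
 facet normal 0.294 -0.186 -0.938
  outer loop
   vertex 3.9 4.3 1.2
   vertex 4.5 0.2 2.2
   vertex 1.1 2.4 0.7
  endloop
 endfacet
 facet normal 0.736 0.327 0.592
  outer loop
   vertex 4.2 4.1 2.3
   vertex 2.7 4.4 4.0
   vertex 4.8 1.3 3.1
  endloop
 endfacet
 facet normal 0.962 0.138 -0.237
  outer loop
   vertex 4.2 4.1 2.3
   vertex 4.8 1.3 3.1
   vertex 3.9 4.3 1.2
  endloop
 endfacet
 facet normal 0.295 0.951 0.092
  outer loop
   vertex 4.2 4.1 2.3
   vertex 3.9 4.3 1.2
   vertex 2.7 4.4 4.0
  endloop
 endfacet
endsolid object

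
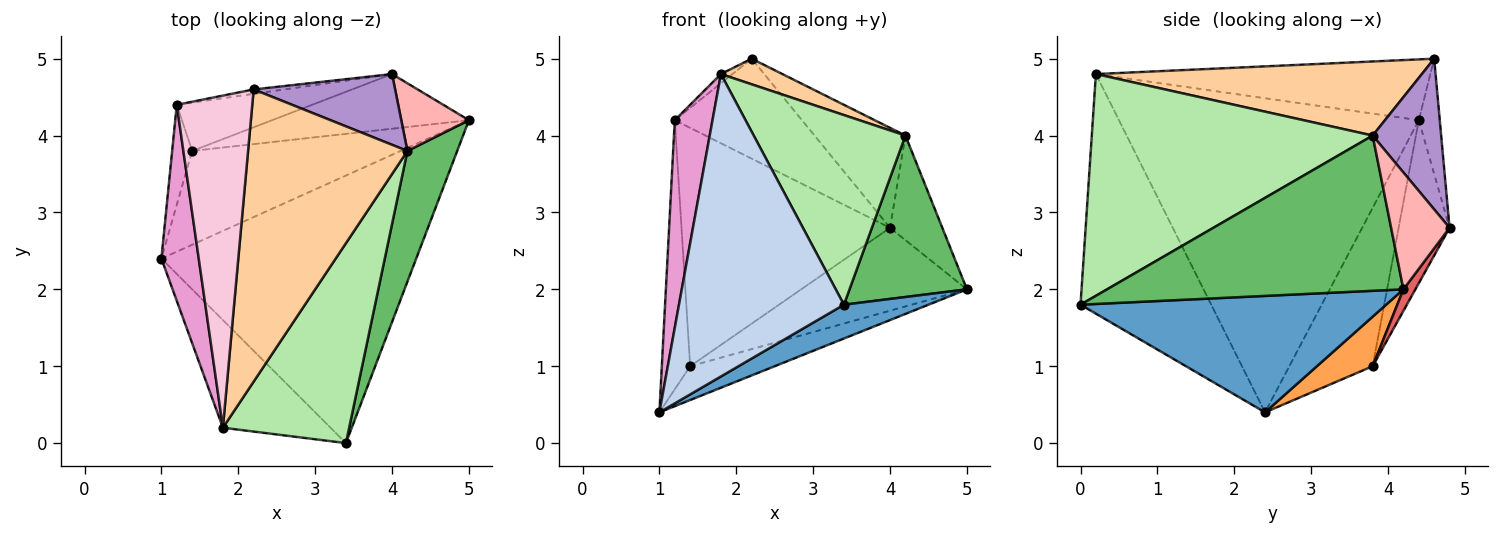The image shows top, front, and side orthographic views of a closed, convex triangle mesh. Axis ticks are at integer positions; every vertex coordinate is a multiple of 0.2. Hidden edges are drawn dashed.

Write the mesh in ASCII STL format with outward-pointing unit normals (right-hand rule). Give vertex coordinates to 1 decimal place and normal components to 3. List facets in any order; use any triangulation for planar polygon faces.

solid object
 facet normal 0.413 -0.114 -0.904
  outer loop
   vertex 3.4 0.0 1.8
   vertex 1.0 2.4 0.4
   vertex 5.0 4.2 2.0
  endloop
 endfacet
 facet normal -0.598 -0.755 -0.269
  outer loop
   vertex 1.8 0.2 4.8
   vertex 1.0 2.4 0.4
   vertex 3.4 0.0 1.8
  endloop
 endfacet
 facet normal 0.218 0.331 -0.918
  outer loop
   vertex 1.4 3.8 1.0
   vertex 5.0 4.2 2.0
   vertex 1.0 2.4 0.4
  endloop
 endfacet
 facet normal 0.420 -0.079 0.904
  outer loop
   vertex 4.2 3.8 4.0
   vertex 2.2 4.6 5.0
   vertex 1.8 0.2 4.8
  endloop
 endfacet
 facet normal 0.891 -0.353 0.286
  outer loop
   vertex 4.2 3.8 4.0
   vertex 3.4 0.0 1.8
   vertex 5.0 4.2 2.0
  endloop
 endfacet
 facet normal 0.787 -0.425 0.448
  outer loop
   vertex 4.2 3.8 4.0
   vertex 1.8 0.2 4.8
   vertex 3.4 0.0 1.8
  endloop
 endfacet
 facet normal 0.060 0.833 -0.550
  outer loop
   vertex 4.0 4.8 2.8
   vertex 5.0 4.2 2.0
   vertex 1.4 3.8 1.0
  endloop
 endfacet
 facet normal 0.684 0.612 0.396
  outer loop
   vertex 4.0 4.8 2.8
   vertex 4.2 3.8 4.0
   vertex 5.0 4.2 2.0
  endloop
 endfacet
 facet normal 0.524 0.695 0.492
  outer loop
   vertex 4.0 4.8 2.8
   vertex 2.2 4.6 5.0
   vertex 4.2 3.8 4.0
  endloop
 endfacet
 facet normal -0.162 0.986 -0.043
  outer loop
   vertex 1.2 4.4 4.2
   vertex 2.2 4.6 5.0
   vertex 4.0 4.8 2.8
  endloop
 endfacet
 facet normal -0.233 0.953 -0.193
  outer loop
   vertex 1.2 4.4 4.2
   vertex 4.0 4.8 2.8
   vertex 1.4 3.8 1.0
  endloop
 endfacet
 facet normal -0.940 0.319 -0.119
  outer loop
   vertex 1.2 4.4 4.2
   vertex 1.4 3.8 1.0
   vertex 1.0 2.4 0.4
  endloop
 endfacet
 facet normal -0.985 -0.124 0.117
  outer loop
   vertex 1.2 4.4 4.2
   vertex 1.0 2.4 0.4
   vertex 1.8 0.2 4.8
  endloop
 endfacet
 facet normal -0.627 0.022 0.779
  outer loop
   vertex 1.2 4.4 4.2
   vertex 1.8 0.2 4.8
   vertex 2.2 4.6 5.0
  endloop
 endfacet
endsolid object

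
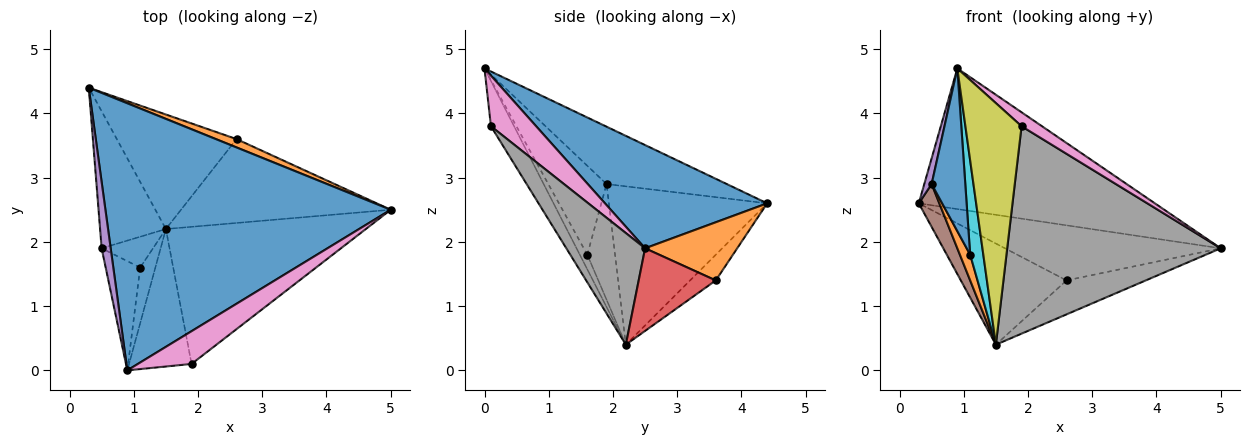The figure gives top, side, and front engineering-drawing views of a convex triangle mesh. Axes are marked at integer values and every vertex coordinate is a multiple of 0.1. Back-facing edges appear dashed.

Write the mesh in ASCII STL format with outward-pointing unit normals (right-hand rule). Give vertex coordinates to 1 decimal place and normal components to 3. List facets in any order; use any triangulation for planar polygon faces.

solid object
 facet normal 0.305 0.444 0.843
  outer loop
   vertex 0.9 0.0 4.7
   vertex 5.0 2.5 1.9
   vertex 0.3 4.4 2.6
  endloop
 endfacet
 facet normal 0.389 0.911 0.138
  outer loop
   vertex 2.6 3.6 1.4
   vertex 0.3 4.4 2.6
   vertex 5.0 2.5 1.9
  endloop
 endfacet
 facet normal -0.159 0.653 -0.740
  outer loop
   vertex 2.6 3.6 1.4
   vertex 1.5 2.2 0.4
   vertex 0.3 4.4 2.6
  endloop
 endfacet
 facet normal 0.343 0.352 -0.871
  outer loop
   vertex 2.6 3.6 1.4
   vertex 5.0 2.5 1.9
   vertex 1.5 2.2 0.4
  endloop
 endfacet
 facet normal -0.986 -0.060 0.156
  outer loop
   vertex 0.5 1.9 2.9
   vertex 0.9 0.0 4.7
   vertex 0.3 4.4 2.6
  endloop
 endfacet
 facet normal -0.917 -0.119 -0.381
  outer loop
   vertex 0.5 1.9 2.9
   vertex 0.3 4.4 2.6
   vertex 1.5 2.2 0.4
  endloop
 endfacet
 facet normal 0.655 -0.296 0.695
  outer loop
   vertex 1.9 0.1 3.8
   vertex 5.0 2.5 1.9
   vertex 0.9 0.0 4.7
  endloop
 endfacet
 facet normal 0.294 -0.797 -0.527
  outer loop
   vertex 1.9 0.1 3.8
   vertex 1.5 2.2 0.4
   vertex 5.0 2.5 1.9
  endloop
 endfacet
 facet normal -0.337 -0.818 -0.466
  outer loop
   vertex 1.9 0.1 3.8
   vertex 0.9 0.0 4.7
   vertex 1.5 2.2 0.4
  endloop
 endfacet
 facet normal -0.439 -0.773 -0.457
  outer loop
   vertex 1.1 1.6 1.8
   vertex 1.5 2.2 0.4
   vertex 0.9 0.0 4.7
  endloop
 endfacet
 facet normal -0.821 -0.474 -0.318
  outer loop
   vertex 1.1 1.6 1.8
   vertex 0.9 0.0 4.7
   vertex 0.5 1.9 2.9
  endloop
 endfacet
 facet normal -0.866 -0.321 -0.385
  outer loop
   vertex 1.1 1.6 1.8
   vertex 0.5 1.9 2.9
   vertex 1.5 2.2 0.4
  endloop
 endfacet
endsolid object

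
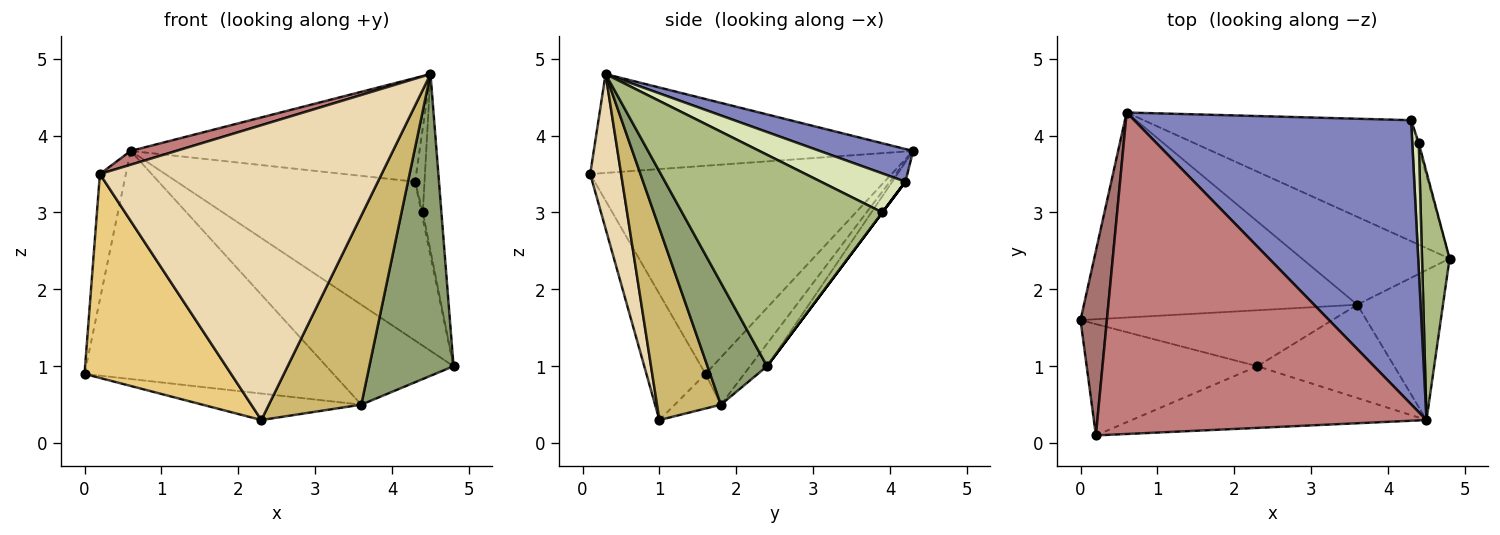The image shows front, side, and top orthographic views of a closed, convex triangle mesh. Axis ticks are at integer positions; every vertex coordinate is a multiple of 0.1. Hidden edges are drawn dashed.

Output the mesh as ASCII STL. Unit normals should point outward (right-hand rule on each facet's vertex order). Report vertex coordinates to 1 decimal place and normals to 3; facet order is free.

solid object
 facet normal -0.044 0.795 -0.605
  outer loop
   vertex 4.3 4.2 3.4
   vertex 4.8 2.4 1.0
   vertex 0.6 4.3 3.8
  endloop
 endfacet
 facet normal 0.110 0.341 0.934
  outer loop
   vertex 4.3 4.2 3.4
   vertex 0.6 4.3 3.8
   vertex 4.5 0.3 4.8
  endloop
 endfacet
 facet normal -0.115 0.739 -0.664
  outer loop
   vertex 3.6 1.8 0.5
   vertex 0.0 1.6 0.9
   vertex 0.6 4.3 3.8
  endloop
 endfacet
 facet normal -0.100 0.747 -0.657
  outer loop
   vertex 3.6 1.8 0.5
   vertex 0.6 4.3 3.8
   vertex 4.8 2.4 1.0
  endloop
 endfacet
 facet normal 0.535 -0.757 -0.376
  outer loop
   vertex 3.6 1.8 0.5
   vertex 4.8 2.4 1.0
   vertex 4.5 0.3 4.8
  endloop
 endfacet
 facet normal 0.987 0.092 0.129
  outer loop
   vertex 4.4 3.9 3.0
   vertex 4.5 0.3 4.8
   vertex 4.8 2.4 1.0
  endloop
 endfacet
 facet normal 0.000 0.800 -0.600
  outer loop
   vertex 4.4 3.9 3.0
   vertex 4.8 2.4 1.0
   vertex 4.3 4.2 3.4
  endloop
 endfacet
 facet normal 0.981 0.109 0.163
  outer loop
   vertex 4.4 3.9 3.0
   vertex 4.3 4.2 3.4
   vertex 4.5 0.3 4.8
  endloop
 endfacet
 facet normal -0.123 0.425 -0.897
  outer loop
   vertex 2.3 1.0 0.3
   vertex 0.0 1.6 0.9
   vertex 3.6 1.8 0.5
  endloop
 endfacet
 facet normal 0.527 -0.762 -0.376
  outer loop
   vertex 2.3 1.0 0.3
   vertex 3.6 1.8 0.5
   vertex 4.5 0.3 4.8
  endloop
 endfacet
 facet normal -0.334 -0.827 -0.452
  outer loop
   vertex 0.2 0.1 3.5
   vertex 0.0 1.6 0.9
   vertex 2.3 1.0 0.3
  endloop
 endfacet
 facet normal 0.107 -0.973 -0.204
  outer loop
   vertex 0.2 0.1 3.5
   vertex 2.3 1.0 0.3
   vertex 4.5 0.3 4.8
  endloop
 endfacet
 facet normal -0.988 0.085 0.125
  outer loop
   vertex 0.2 0.1 3.5
   vertex 0.6 4.3 3.8
   vertex 0.0 1.6 0.9
  endloop
 endfacet
 facet normal -0.287 -0.041 0.957
  outer loop
   vertex 0.2 0.1 3.5
   vertex 4.5 0.3 4.8
   vertex 0.6 4.3 3.8
  endloop
 endfacet
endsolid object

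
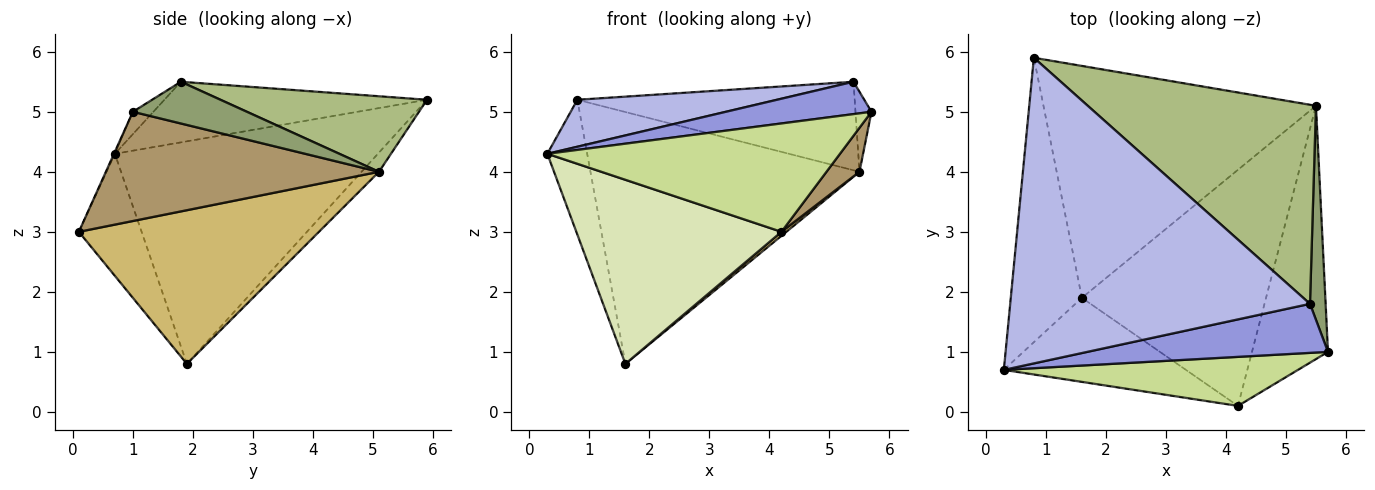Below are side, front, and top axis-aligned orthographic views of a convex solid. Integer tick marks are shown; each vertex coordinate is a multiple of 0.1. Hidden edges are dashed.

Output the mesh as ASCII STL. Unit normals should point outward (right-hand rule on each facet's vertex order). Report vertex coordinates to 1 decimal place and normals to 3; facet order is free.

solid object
 facet normal -0.943 0.143 -0.301
  outer loop
   vertex 1.6 1.9 0.8
   vertex 0.3 0.7 4.3
   vertex 0.8 5.9 5.2
  endloop
 endfacet
 facet normal -0.048 0.735 -0.677
  outer loop
   vertex 5.5 5.1 4.0
   vertex 1.6 1.9 0.8
   vertex 0.8 5.9 5.2
  endloop
 endfacet
 facet normal -0.077 -0.549 0.832
  outer loop
   vertex 5.4 1.8 5.5
   vertex 0.3 0.7 4.3
   vertex 5.7 1.0 5.0
  endloop
 endfacet
 facet normal -0.196 -0.149 0.969
  outer loop
   vertex 5.4 1.8 5.5
   vertex 0.8 5.9 5.2
   vertex 0.3 0.7 4.3
  endloop
 endfacet
 facet normal 0.928 0.130 0.348
  outer loop
   vertex 5.4 1.8 5.5
   vertex 5.7 1.0 5.0
   vertex 5.5 5.1 4.0
  endloop
 endfacet
 facet normal 0.289 0.389 0.875
  outer loop
   vertex 5.4 1.8 5.5
   vertex 5.5 5.1 4.0
   vertex 0.8 5.9 5.2
  endloop
 endfacet
 facet normal -0.003 -0.911 0.412
  outer loop
   vertex 4.2 0.1 3.0
   vertex 5.7 1.0 5.0
   vertex 0.3 0.7 4.3
  endloop
 endfacet
 facet normal -0.268 -0.876 -0.400
  outer loop
   vertex 4.2 0.1 3.0
   vertex 0.3 0.7 4.3
   vertex 1.6 1.9 0.8
  endloop
 endfacet
 facet normal 0.817 -0.099 -0.568
  outer loop
   vertex 4.2 0.1 3.0
   vertex 5.5 5.1 4.0
   vertex 5.7 1.0 5.0
  endloop
 endfacet
 facet normal 0.641 -0.013 -0.768
  outer loop
   vertex 4.2 0.1 3.0
   vertex 1.6 1.9 0.8
   vertex 5.5 5.1 4.0
  endloop
 endfacet
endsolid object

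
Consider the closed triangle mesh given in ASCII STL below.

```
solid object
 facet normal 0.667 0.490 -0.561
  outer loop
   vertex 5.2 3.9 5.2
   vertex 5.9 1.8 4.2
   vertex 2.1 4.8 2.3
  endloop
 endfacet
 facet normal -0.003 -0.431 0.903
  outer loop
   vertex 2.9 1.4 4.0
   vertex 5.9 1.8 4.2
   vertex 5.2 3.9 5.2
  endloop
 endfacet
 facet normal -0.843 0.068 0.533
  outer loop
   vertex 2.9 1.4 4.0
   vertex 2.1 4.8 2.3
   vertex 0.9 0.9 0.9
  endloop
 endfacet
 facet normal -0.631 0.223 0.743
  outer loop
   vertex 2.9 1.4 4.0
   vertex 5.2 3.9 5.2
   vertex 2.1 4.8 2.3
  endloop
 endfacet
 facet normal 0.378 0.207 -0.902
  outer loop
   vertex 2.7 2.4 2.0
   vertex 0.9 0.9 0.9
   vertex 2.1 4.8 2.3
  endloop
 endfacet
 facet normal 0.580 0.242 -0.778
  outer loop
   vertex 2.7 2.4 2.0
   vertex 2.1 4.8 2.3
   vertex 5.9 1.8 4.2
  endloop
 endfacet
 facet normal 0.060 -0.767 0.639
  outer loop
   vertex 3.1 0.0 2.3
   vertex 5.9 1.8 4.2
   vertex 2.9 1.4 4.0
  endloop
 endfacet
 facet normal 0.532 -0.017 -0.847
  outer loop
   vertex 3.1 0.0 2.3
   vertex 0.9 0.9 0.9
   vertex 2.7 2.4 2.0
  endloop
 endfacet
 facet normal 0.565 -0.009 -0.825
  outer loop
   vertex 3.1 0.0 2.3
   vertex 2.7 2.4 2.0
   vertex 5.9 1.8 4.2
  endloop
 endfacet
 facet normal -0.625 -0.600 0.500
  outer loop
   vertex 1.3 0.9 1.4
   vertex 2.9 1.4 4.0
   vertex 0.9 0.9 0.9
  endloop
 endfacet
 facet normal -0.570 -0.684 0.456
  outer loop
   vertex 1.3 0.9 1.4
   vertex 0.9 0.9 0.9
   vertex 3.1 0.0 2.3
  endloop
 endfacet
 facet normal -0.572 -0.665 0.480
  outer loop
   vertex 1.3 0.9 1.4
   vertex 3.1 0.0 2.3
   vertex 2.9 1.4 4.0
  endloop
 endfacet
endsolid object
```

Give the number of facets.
12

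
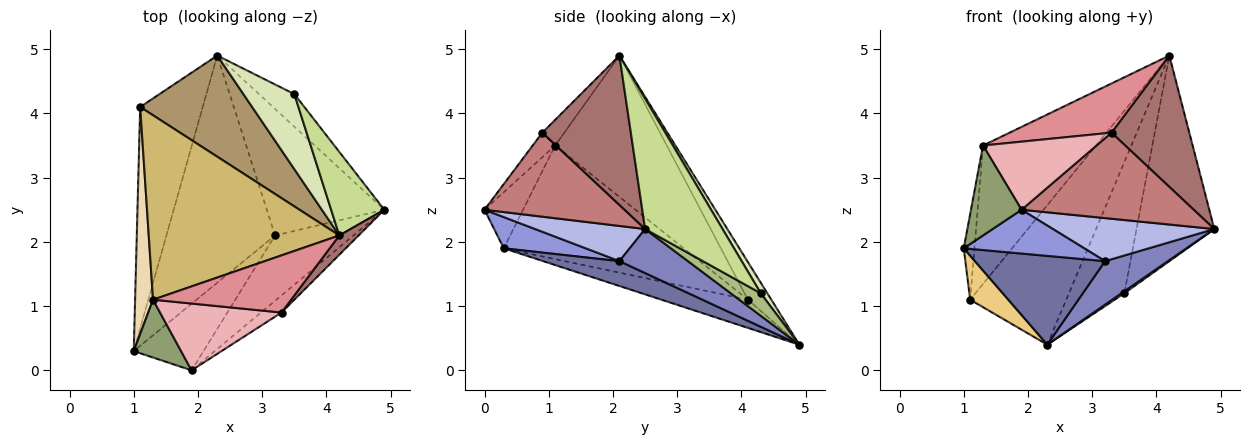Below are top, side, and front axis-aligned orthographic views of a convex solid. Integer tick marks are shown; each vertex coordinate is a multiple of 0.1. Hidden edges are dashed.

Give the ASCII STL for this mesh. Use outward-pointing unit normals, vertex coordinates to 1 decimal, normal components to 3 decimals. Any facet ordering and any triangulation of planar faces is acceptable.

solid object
 facet normal 0.208 -0.356 -0.911
  outer loop
   vertex 3.2 2.1 1.7
   vertex 1.0 0.3 1.9
   vertex 2.3 4.9 0.4
  endloop
 endfacet
 facet normal 0.334 -0.306 -0.891
  outer loop
   vertex 3.2 2.1 1.7
   vertex 2.3 4.9 0.4
   vertex 4.9 2.5 2.2
  endloop
 endfacet
 facet normal 0.350 -0.515 -0.783
  outer loop
   vertex 1.9 0.0 2.5
   vertex 1.0 0.3 1.9
   vertex 3.2 2.1 1.7
  endloop
 endfacet
 facet normal 0.351 -0.515 -0.782
  outer loop
   vertex 1.9 0.0 2.5
   vertex 3.2 2.1 1.7
   vertex 4.9 2.5 2.2
  endloop
 endfacet
 facet normal -0.540 -0.708 0.455
  outer loop
   vertex 1.9 0.0 2.5
   vertex 1.3 1.1 3.5
   vertex 1.0 0.3 1.9
  endloop
 endfacet
 facet normal 0.536 -0.051 -0.843
  outer loop
   vertex 3.5 4.3 1.2
   vertex 4.9 2.5 2.2
   vertex 2.3 4.9 0.4
  endloop
 endfacet
 facet normal 0.678 0.681 0.277
  outer loop
   vertex 3.5 4.3 1.2
   vertex 4.2 2.1 4.9
   vertex 4.9 2.5 2.2
  endloop
 endfacet
 facet normal 0.102 0.863 0.494
  outer loop
   vertex 3.5 4.3 1.2
   vertex 2.3 4.9 0.4
   vertex 4.2 2.1 4.9
  endloop
 endfacet
 facet normal -0.194 0.794 0.576
  outer loop
   vertex 1.1 4.1 1.1
   vertex 4.2 2.1 4.9
   vertex 2.3 4.9 0.4
  endloop
 endfacet
 facet normal -0.510 0.516 0.688
  outer loop
   vertex 1.1 4.1 1.1
   vertex 1.3 1.1 3.5
   vertex 4.2 2.1 4.9
  endloop
 endfacet
 facet normal -0.404 -0.178 -0.897
  outer loop
   vertex 1.1 4.1 1.1
   vertex 2.3 4.9 0.4
   vertex 1.0 0.3 1.9
  endloop
 endfacet
 facet normal -0.986 0.059 0.156
  outer loop
   vertex 1.1 4.1 1.1
   vertex 1.0 0.3 1.9
   vertex 1.3 1.1 3.5
  endloop
 endfacet
 facet normal 0.748 -0.657 0.096
  outer loop
   vertex 3.3 0.9 3.7
   vertex 4.9 2.5 2.2
   vertex 4.2 2.1 4.9
  endloop
 endfacet
 facet normal 0.624 -0.767 -0.153
  outer loop
   vertex 3.3 0.9 3.7
   vertex 1.9 0.0 2.5
   vertex 4.9 2.5 2.2
  endloop
 endfacet
 facet normal -0.140 -0.646 0.751
  outer loop
   vertex 3.3 0.9 3.7
   vertex 4.2 2.1 4.9
   vertex 1.3 1.1 3.5
  endloop
 endfacet
 facet normal -0.140 -0.707 0.693
  outer loop
   vertex 3.3 0.9 3.7
   vertex 1.3 1.1 3.5
   vertex 1.9 0.0 2.5
  endloop
 endfacet
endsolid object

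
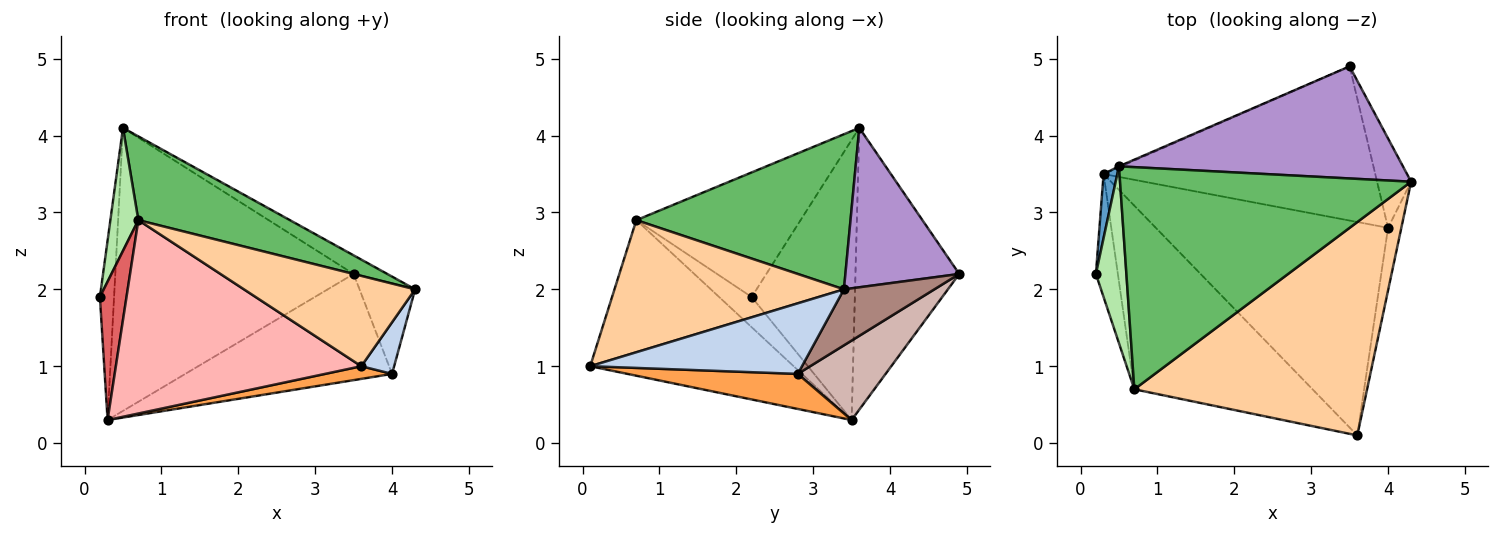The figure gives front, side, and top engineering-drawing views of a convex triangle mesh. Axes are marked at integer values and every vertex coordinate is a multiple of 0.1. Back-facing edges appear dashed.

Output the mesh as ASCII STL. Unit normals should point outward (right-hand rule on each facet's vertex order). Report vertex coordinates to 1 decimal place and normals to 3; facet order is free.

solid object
 facet normal -0.990 0.136 0.049
  outer loop
   vertex 0.5 3.6 4.1
   vertex 0.3 3.5 0.3
   vertex 0.2 2.2 1.9
  endloop
 endfacet
 facet normal 0.972 -0.151 -0.183
  outer loop
   vertex 4.0 2.8 0.9
   vertex 4.3 3.4 2.0
   vertex 3.6 0.1 1.0
  endloop
 endfacet
 facet normal 0.149 -0.059 -0.987
  outer loop
   vertex 4.0 2.8 0.9
   vertex 3.6 0.1 1.0
   vertex 0.3 3.5 0.3
  endloop
 endfacet
 facet normal 0.463 -0.346 0.816
  outer loop
   vertex 0.7 0.7 2.9
   vertex 3.6 0.1 1.0
   vertex 4.3 3.4 2.0
  endloop
 endfacet
 facet normal 0.446 -0.316 0.837
  outer loop
   vertex 0.7 0.7 2.9
   vertex 4.3 3.4 2.0
   vertex 0.5 3.6 4.1
  endloop
 endfacet
 facet normal -0.958 -0.163 0.234
  outer loop
   vertex 0.7 0.7 2.9
   vertex 0.5 3.6 4.1
   vertex 0.2 2.2 1.9
  endloop
 endfacet
 facet normal -0.674 -0.552 -0.491
  outer loop
   vertex 0.7 0.7 2.9
   vertex 0.2 2.2 1.9
   vertex 0.3 3.5 0.3
  endloop
 endfacet
 facet normal -0.515 -0.622 -0.590
  outer loop
   vertex 0.7 0.7 2.9
   vertex 0.3 3.5 0.3
   vertex 3.6 0.1 1.0
  endloop
 endfacet
 facet normal 0.484 0.143 0.863
  outer loop
   vertex 3.5 4.9 2.2
   vertex 0.5 3.6 4.1
   vertex 4.3 3.4 2.0
  endloop
 endfacet
 facet normal -0.399 0.917 -0.003
  outer loop
   vertex 3.5 4.9 2.2
   vertex 0.3 3.5 0.3
   vertex 0.5 3.6 4.1
  endloop
 endfacet
 facet normal 0.757 0.465 -0.460
  outer loop
   vertex 3.5 4.9 2.2
   vertex 4.3 3.4 2.0
   vertex 4.0 2.8 0.9
  endloop
 endfacet
 facet normal 0.234 0.551 -0.801
  outer loop
   vertex 3.5 4.9 2.2
   vertex 4.0 2.8 0.9
   vertex 0.3 3.5 0.3
  endloop
 endfacet
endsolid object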